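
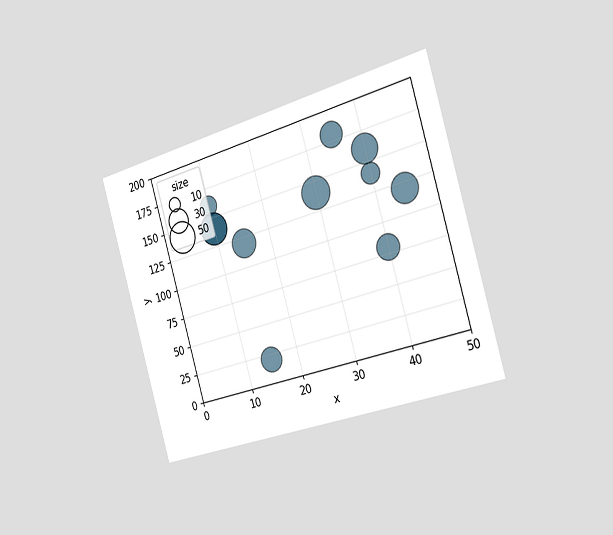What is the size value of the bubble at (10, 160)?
20

The chart is tilted about 16° counter-clockwise and viewed slightly from the right. Matching the bubble at (10, 160) against the size legend gives 20.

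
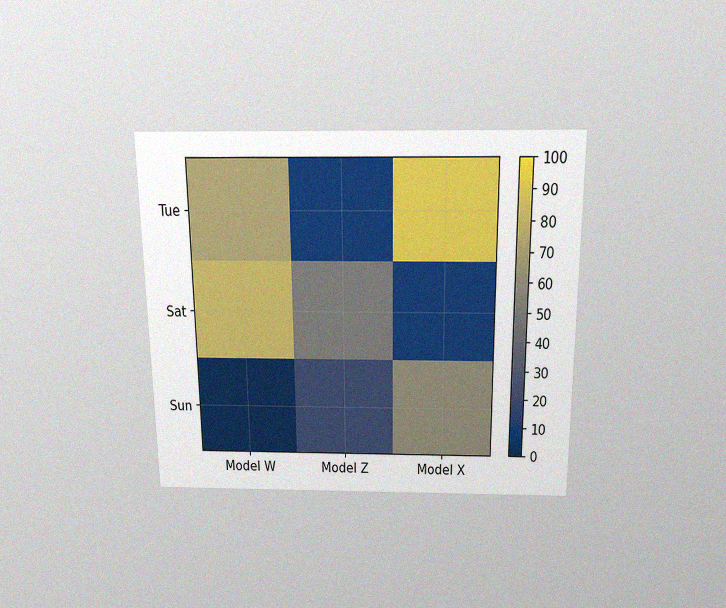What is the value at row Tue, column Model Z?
The chart is viewed slightly from above, with some photo noise. Matching cell (Tue, Model Z) against the colorbar gives 10.

10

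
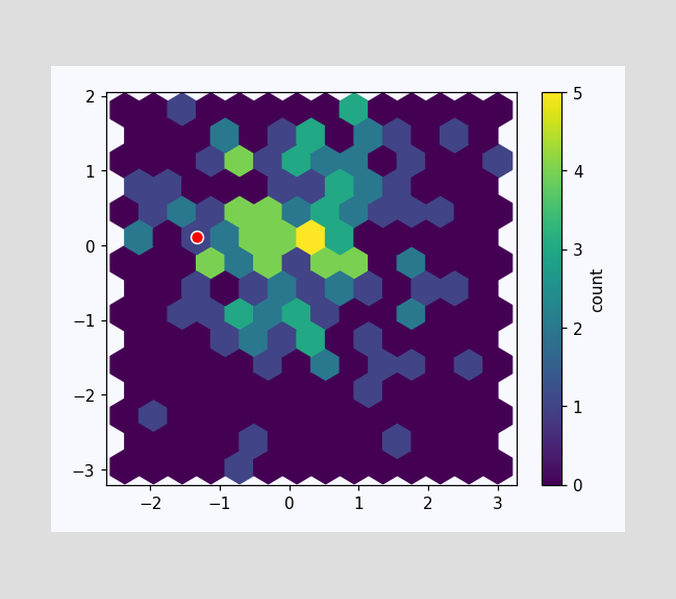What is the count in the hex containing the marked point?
1

The marked hex reads 1 on the colorbar.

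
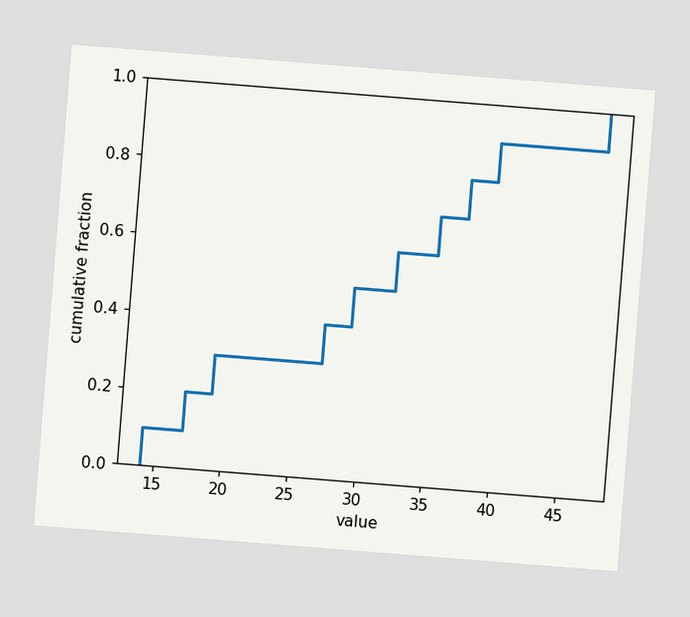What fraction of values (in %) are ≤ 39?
The chart is tilted about 5° clockwise. At x=39 the ECDF step is at 90%.

90%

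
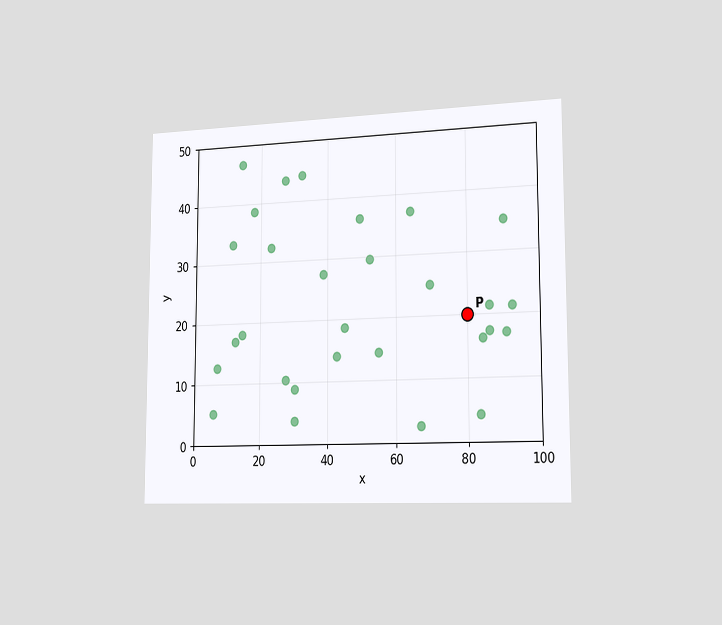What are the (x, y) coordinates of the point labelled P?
The chart is viewed slightly from the right. Following the gridlines from P to each axis, P sits at (80, 20).

(80, 20)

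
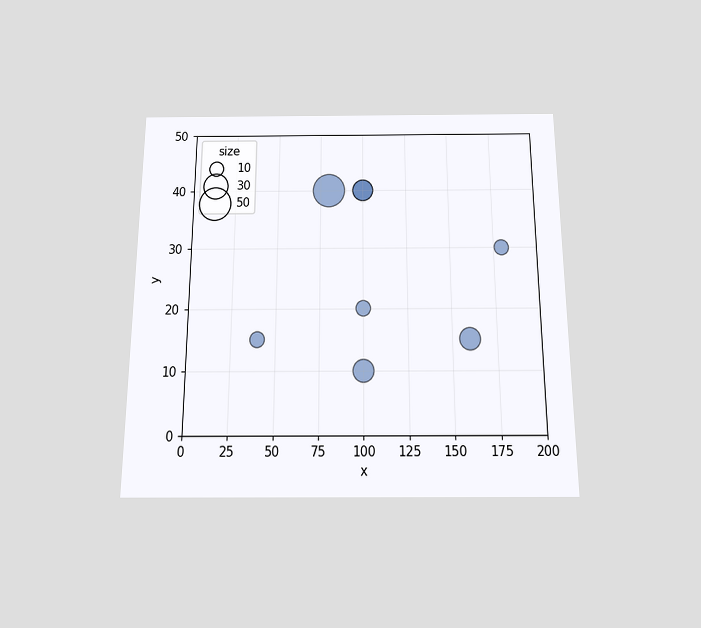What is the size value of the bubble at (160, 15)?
The chart is viewed slightly from below. Matching the bubble at (160, 15) against the size legend gives 20.

20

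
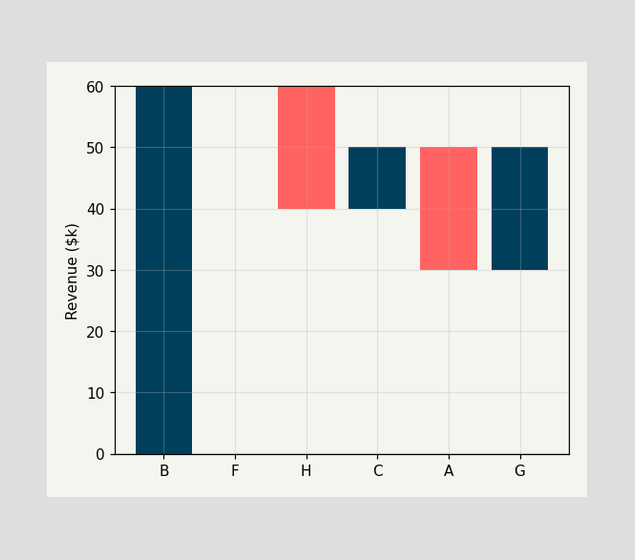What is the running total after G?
$50k

After G the running total reaches $50k.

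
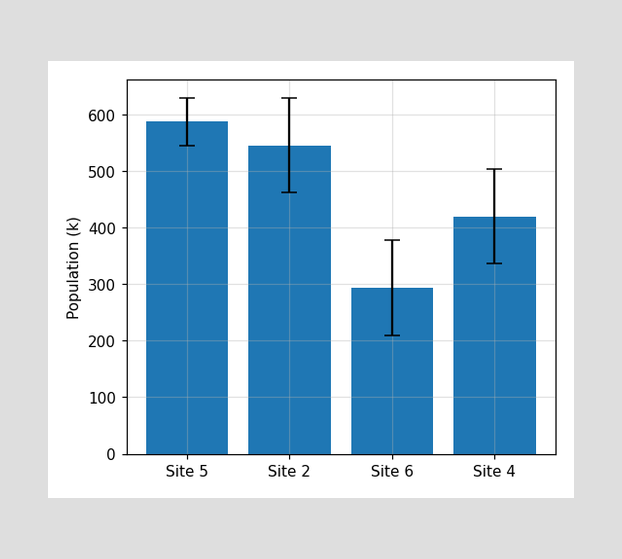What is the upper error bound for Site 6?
378k

The Site 6 bar's upper whisker reaches 378k.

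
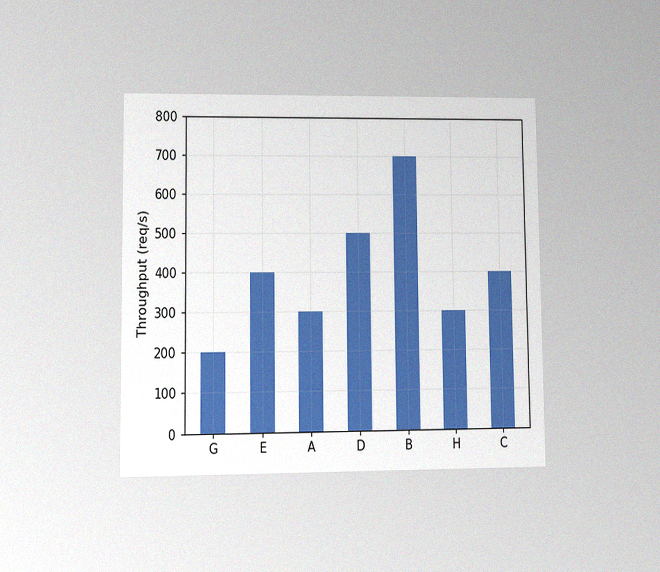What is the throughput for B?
700req/s

The chart is viewed at a slight angle, with some photo noise. Reading along the chart's y-axis, the B bar reaches 700req/s.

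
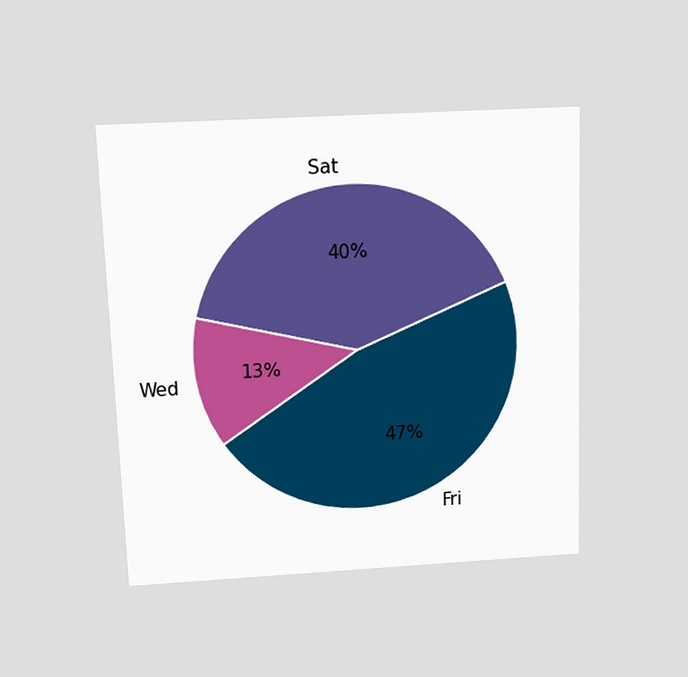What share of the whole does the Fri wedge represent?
47%

The chart is tilted about 2° counter-clockwise and viewed slightly from above. The Fri slice takes up 47% of the pie.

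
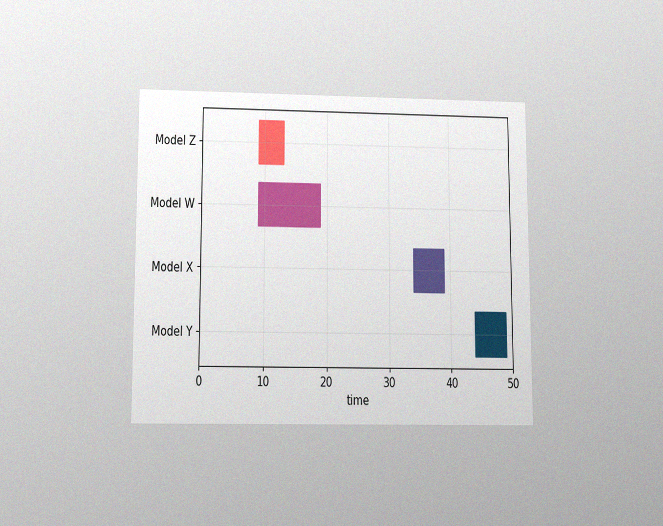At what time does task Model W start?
The chart is viewed slightly from below, with some photo noise. The Model W bar begins at t=9.

9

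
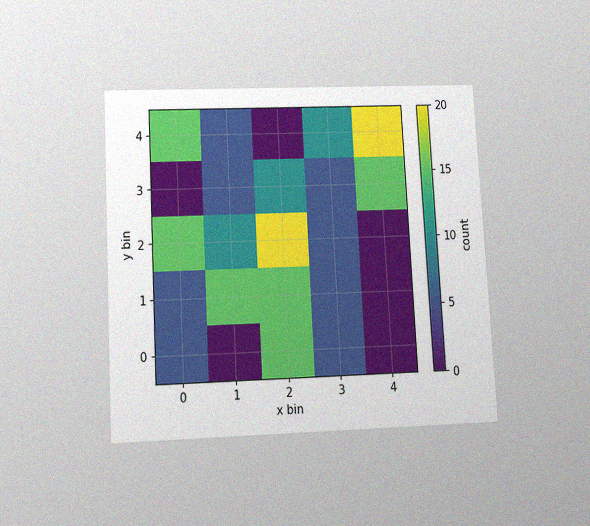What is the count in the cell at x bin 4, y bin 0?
The chart is tilted about 3° counter-clockwise and viewed slightly from below, with some photo noise. Matching the cell (4, 0) against the colorbar gives 0.

0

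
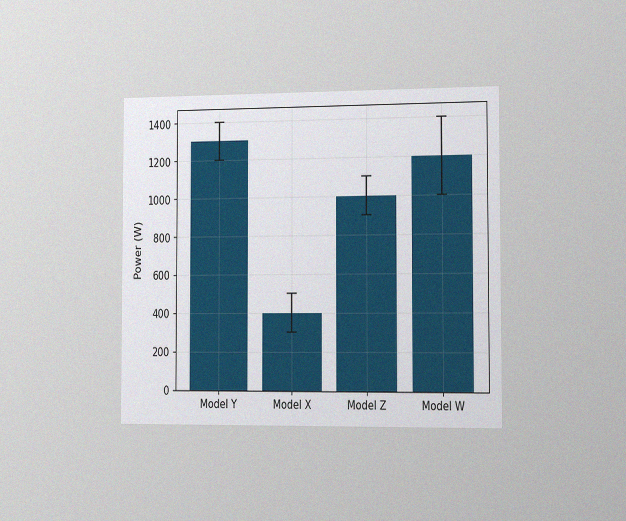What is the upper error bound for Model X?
500W

The chart is viewed slightly from the right, with some photo noise. The Model X bar's upper whisker reaches 500W.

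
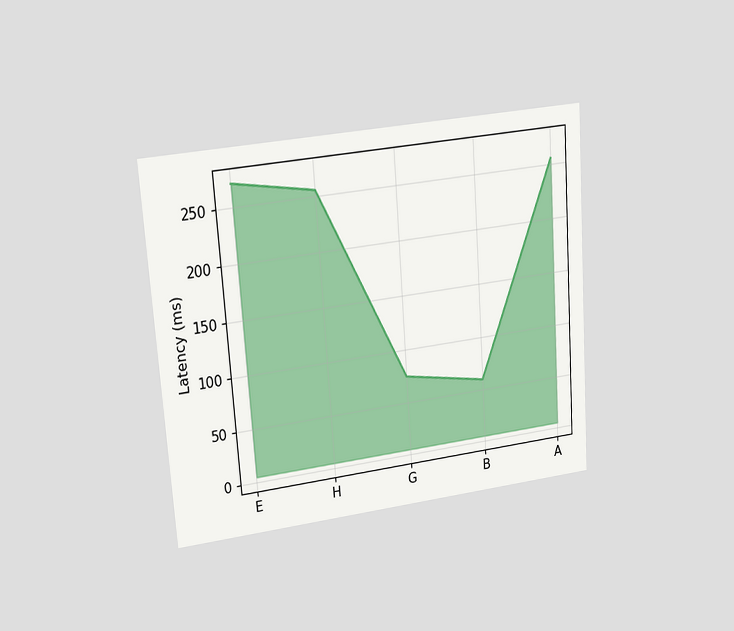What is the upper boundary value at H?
The chart is tilted about 4° counter-clockwise and viewed at a slight angle. At H the upper boundary is at 255ms.

255ms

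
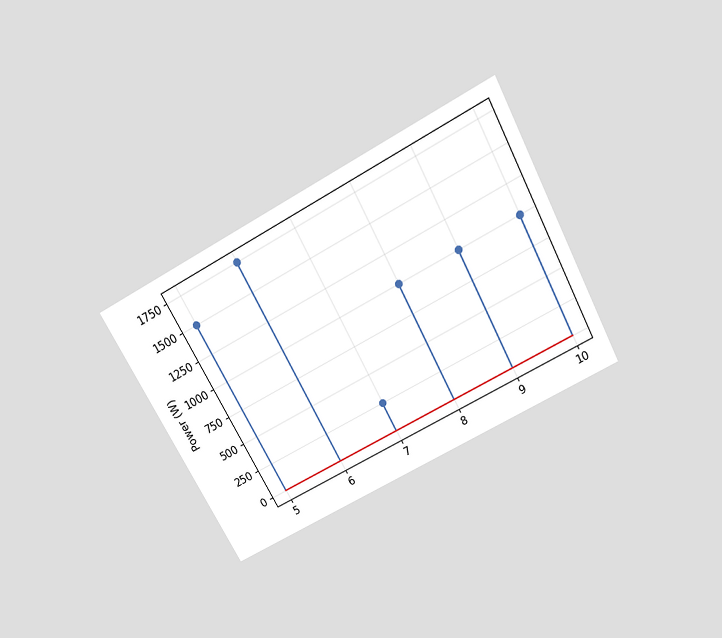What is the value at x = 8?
The chart is tilted about 28° counter-clockwise and viewed slightly from above. The stem at x=8 reaches 1000W.

1000W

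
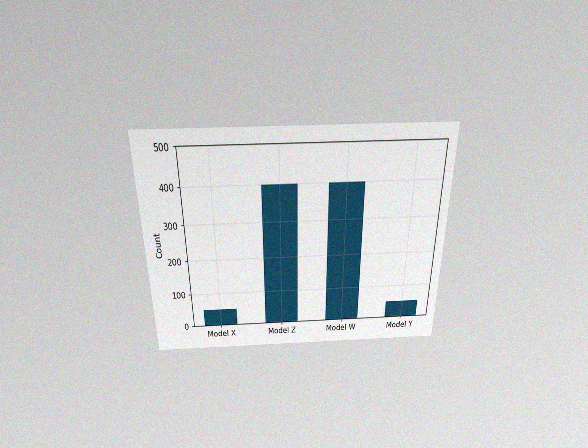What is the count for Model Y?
50

The chart is viewed slightly from above, with some photo noise. Reading along the chart's y-axis, the Model Y bar reaches 50.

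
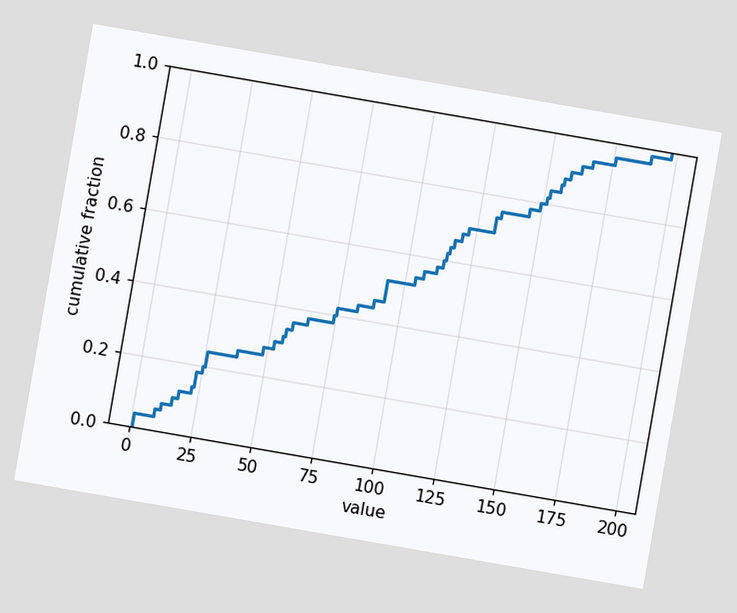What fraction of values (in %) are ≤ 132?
The chart is tilted about 10° clockwise. At x=132 the ECDF step is at 74%.

74%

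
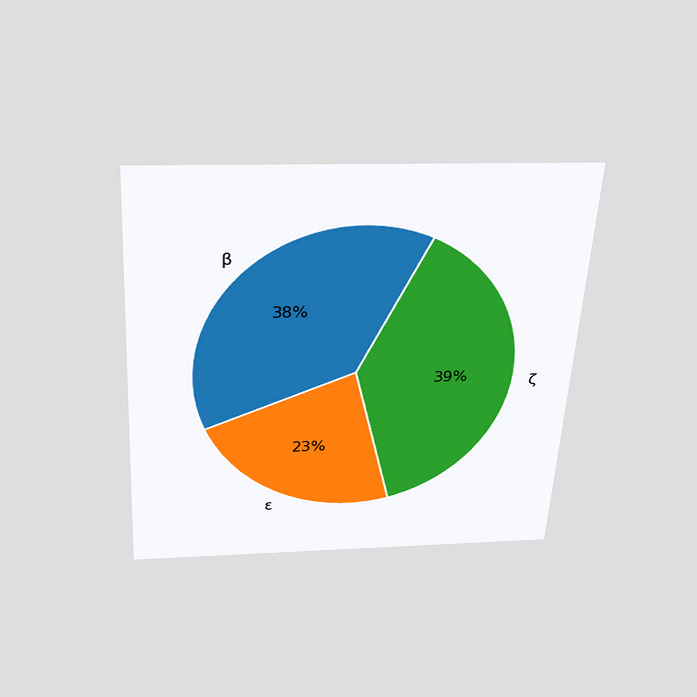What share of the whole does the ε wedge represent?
23%

The chart is tilted about 3° clockwise and viewed slightly from above. The ε slice takes up 23% of the pie.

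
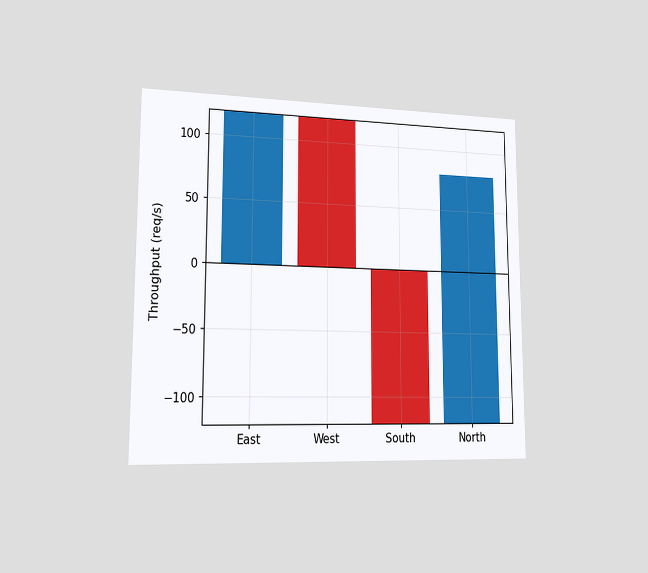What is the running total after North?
80req/s

The chart is viewed slightly from the left. After North the running total reaches 80req/s.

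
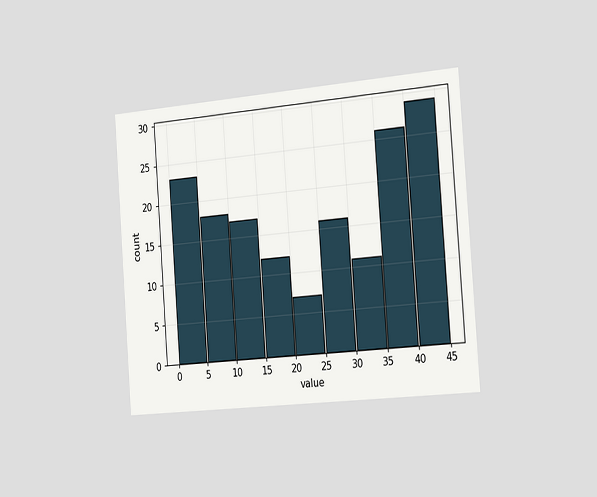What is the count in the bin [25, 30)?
The chart is tilted about 4° counter-clockwise and viewed slightly from the right. The [25, 30) bin has height 16.

16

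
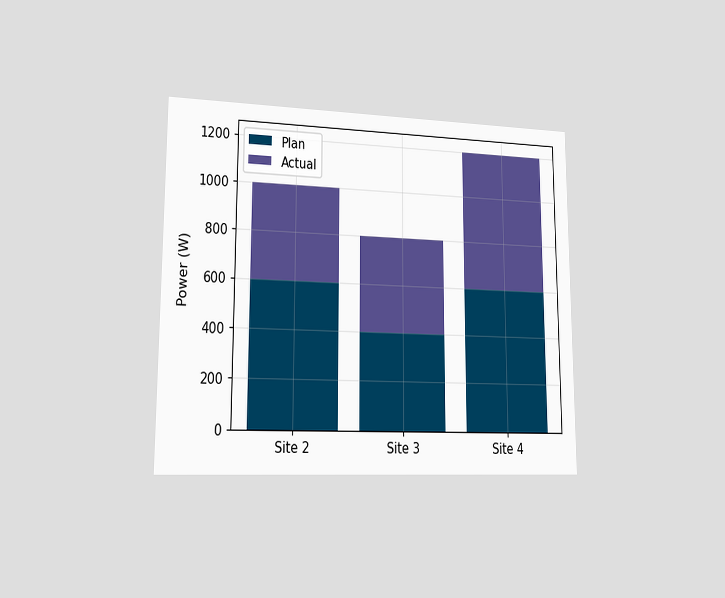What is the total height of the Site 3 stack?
The chart is viewed slightly from the left. The Site 3 stack's top reaches 800W on the y-axis.

800W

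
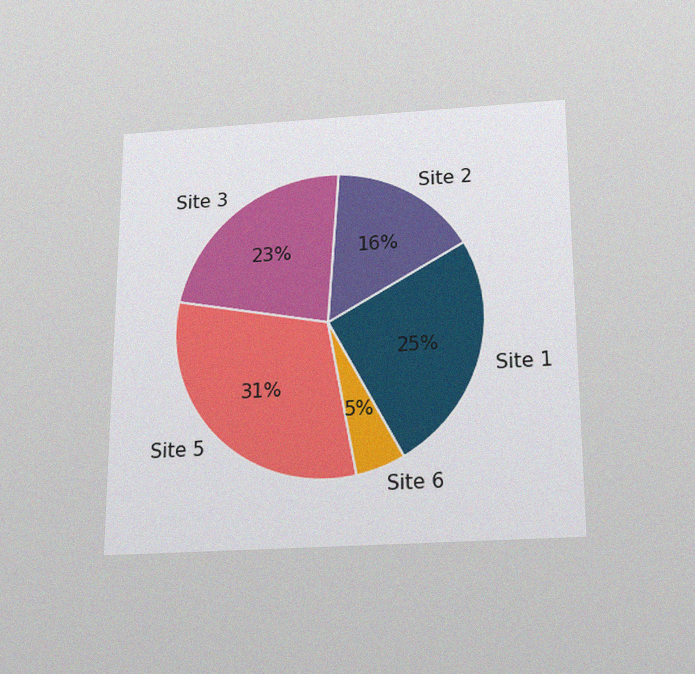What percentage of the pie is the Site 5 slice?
The chart is viewed slightly from below, with some photo noise. The Site 5 slice takes up 31% of the pie.

31%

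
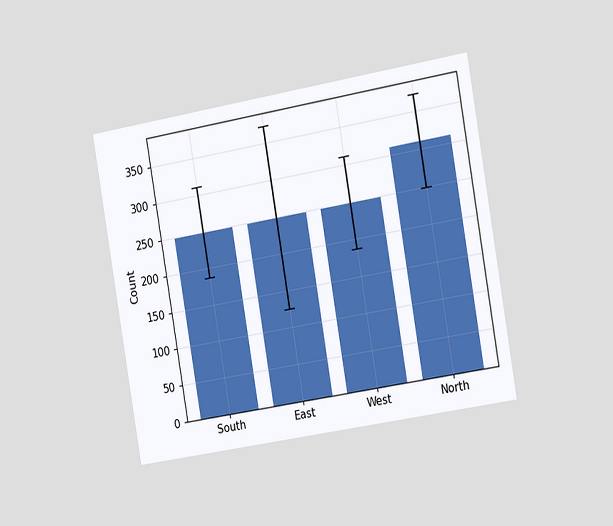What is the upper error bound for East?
The chart is tilted about 10° counter-clockwise and viewed slightly from the right. The East bar's upper whisker reaches 372.

372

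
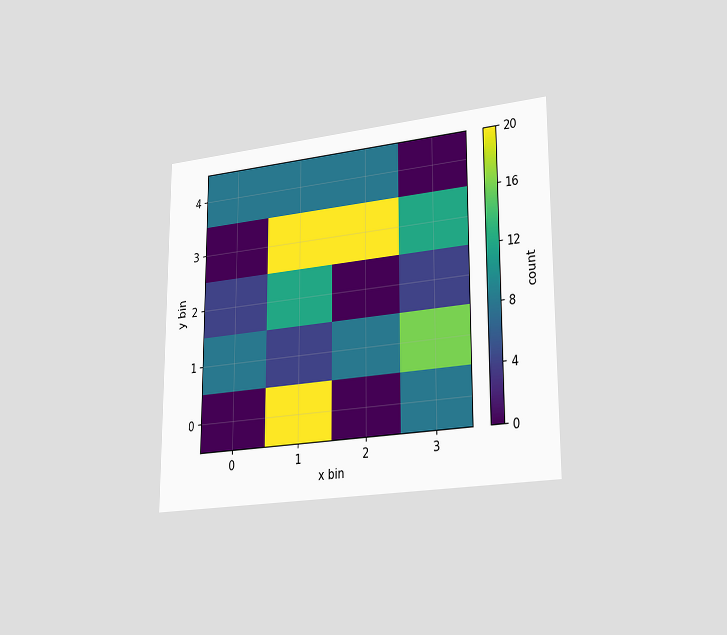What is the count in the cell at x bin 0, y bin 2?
The chart is viewed slightly from the right. Matching the cell (0, 2) against the colorbar gives 4.

4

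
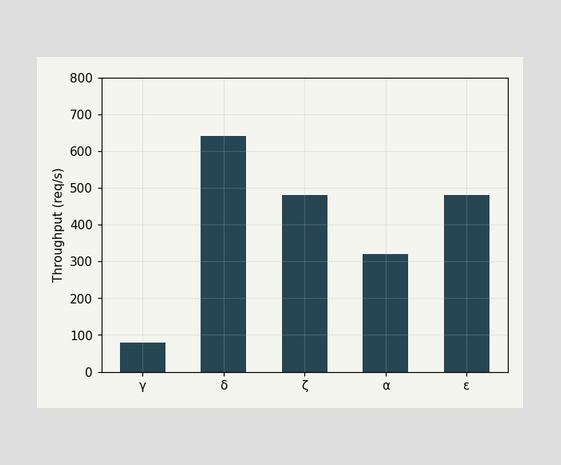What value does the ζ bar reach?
480req/s

Reading along the chart's y-axis, the ζ bar reaches 480req/s.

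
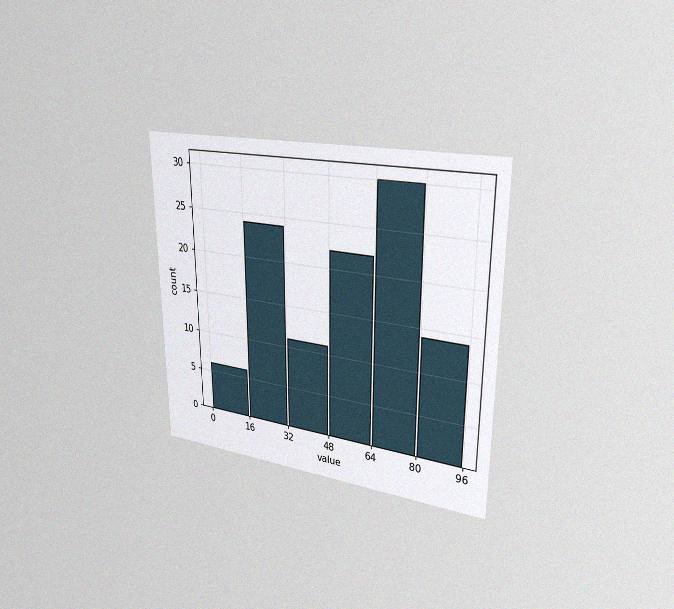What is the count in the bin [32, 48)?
11

The chart is viewed slightly from the right, with some photo noise. The [32, 48) bin has height 11.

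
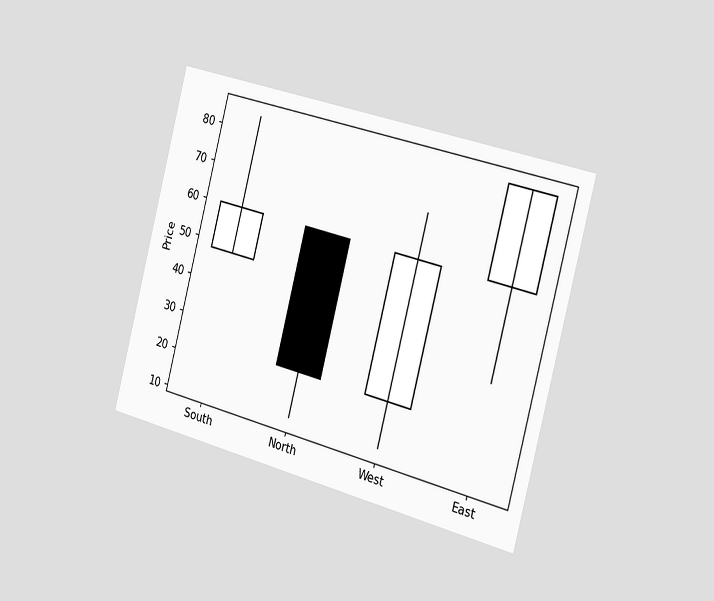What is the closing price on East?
84

The chart is tilted about 15° clockwise and viewed slightly from the right. The East candle closes at 84.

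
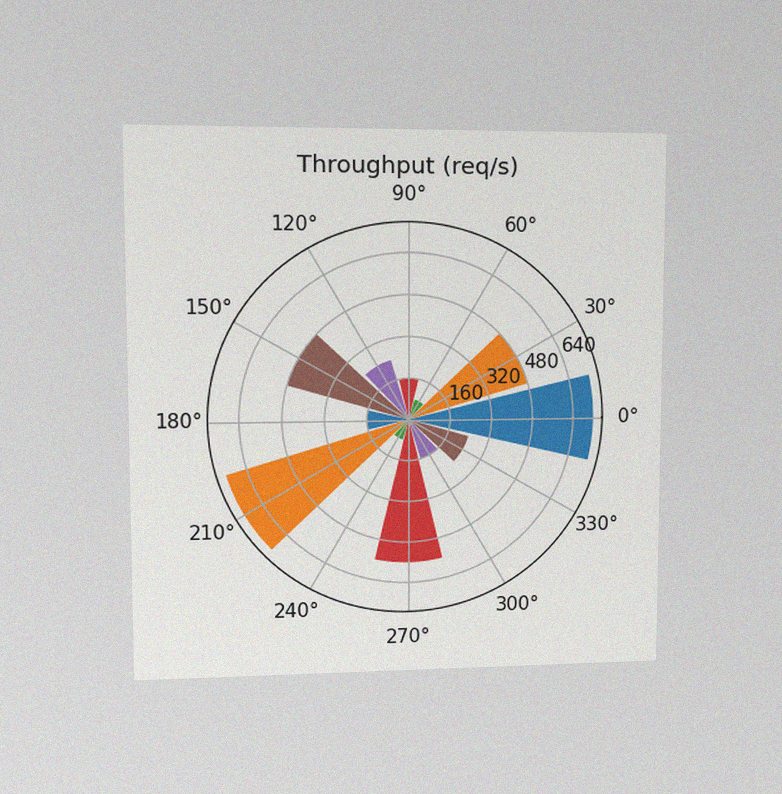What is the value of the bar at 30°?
The chart is viewed at a slight angle, with some photo noise. The bar at 30° reaches 480req/s on the radial axis.

480req/s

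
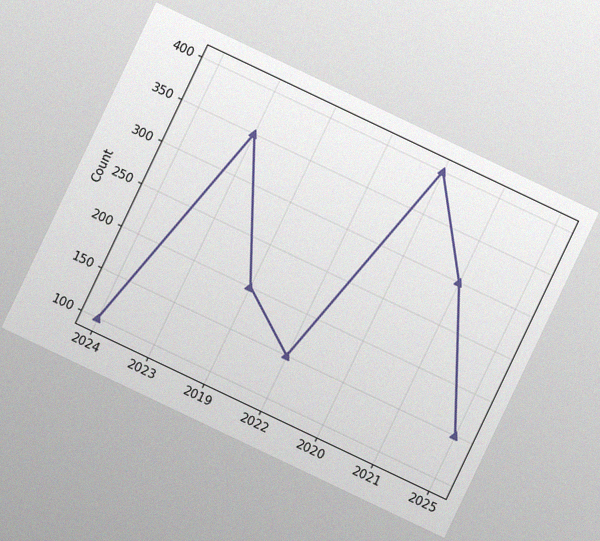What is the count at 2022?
150

The chart is tilted about 25° clockwise, with some photo noise. At 2022, the line is at 150.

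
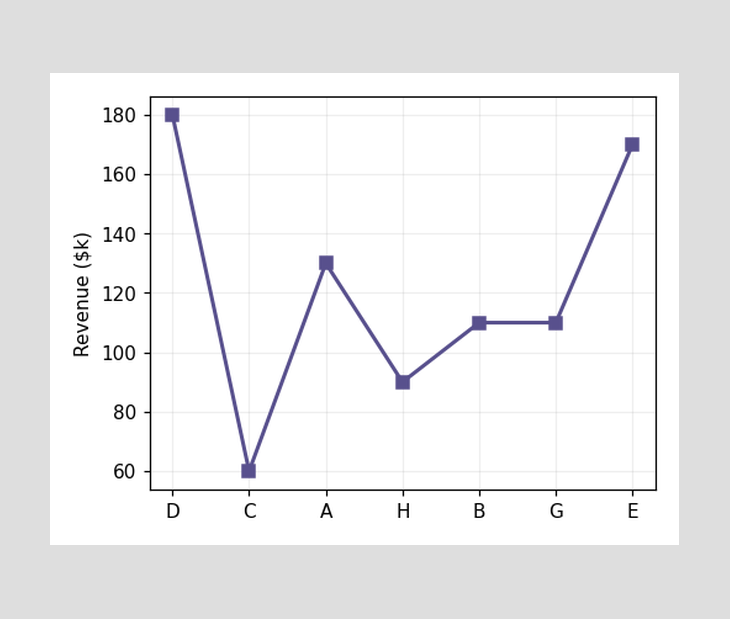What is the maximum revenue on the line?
$180k

The highest point is at D, and reading across to the y-axis gives $180k.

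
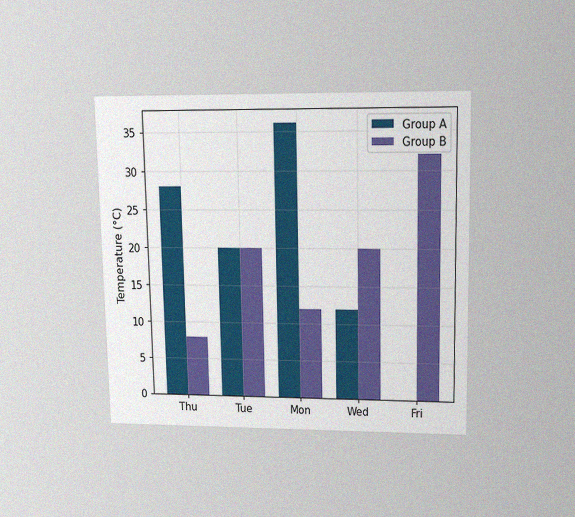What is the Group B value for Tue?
The chart is viewed slightly from above, with some photo noise. The Group B bar at Tue reaches 20°C on the y-axis.

20°C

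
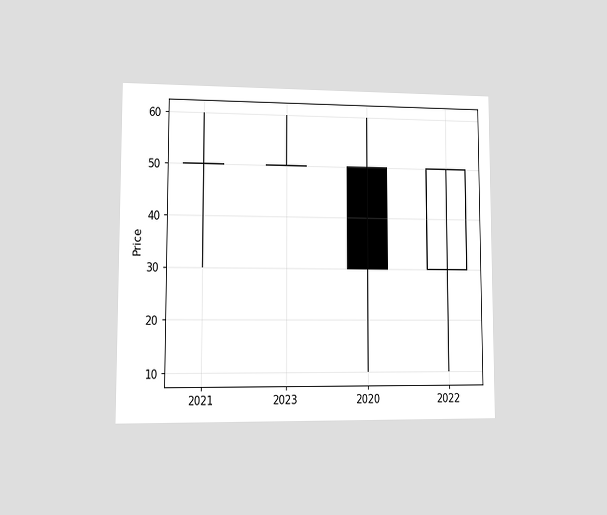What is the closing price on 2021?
50

The chart is viewed at a slight angle. The 2021 candle closes at 50.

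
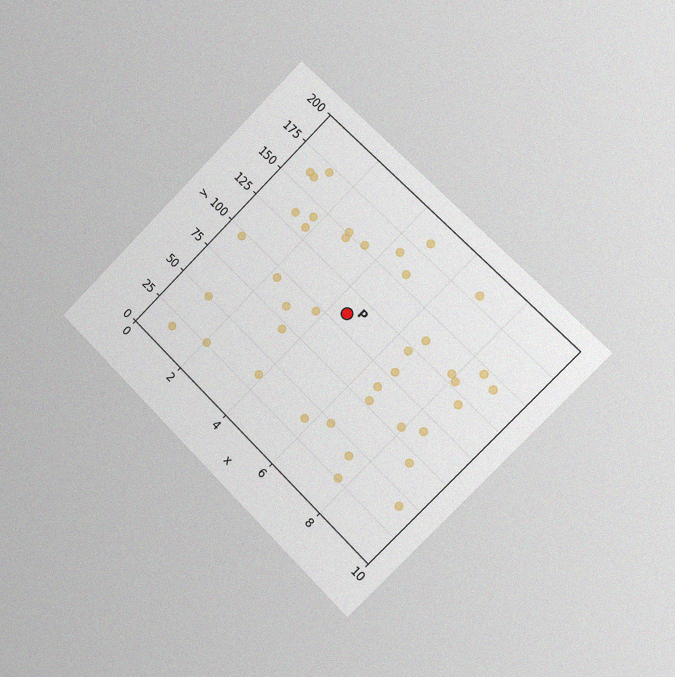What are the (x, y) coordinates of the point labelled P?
The chart is tilted about 45° clockwise and viewed slightly from the right, with some photo noise. Following the gridlines from P to each axis, P sits at (4.5, 110).

(4.5, 110)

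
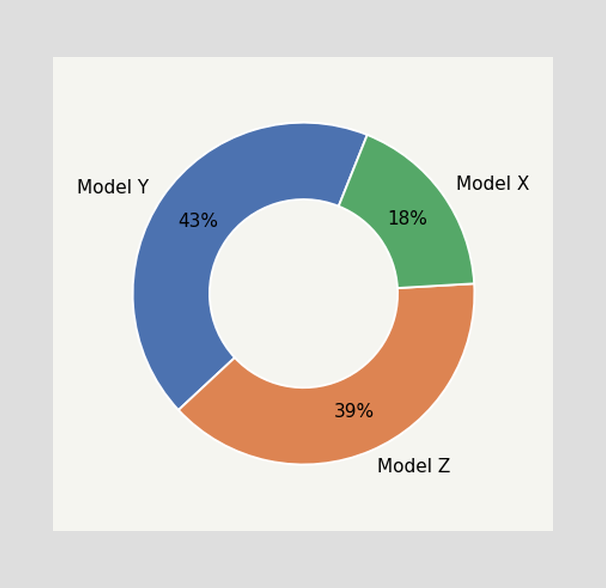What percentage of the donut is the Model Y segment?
The Model Y segment takes up 43% of the ring.

43%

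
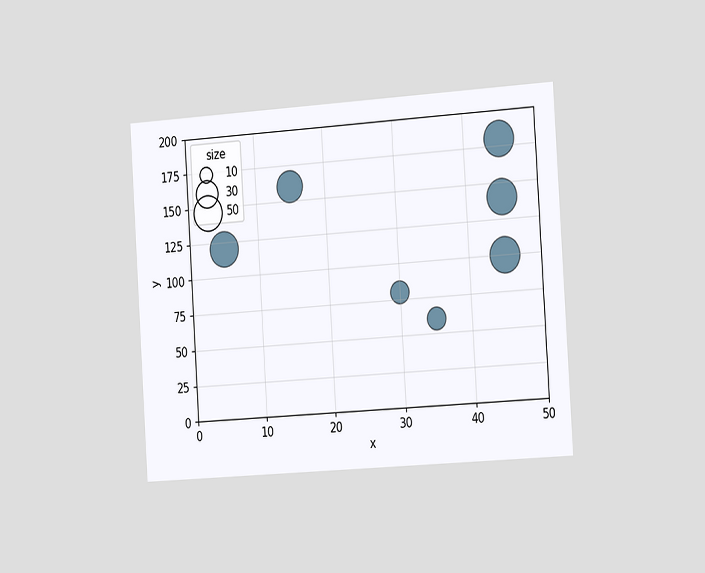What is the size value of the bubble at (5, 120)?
The chart is tilted about 4° counter-clockwise and viewed slightly from the right. Matching the bubble at (5, 120) against the size legend gives 50.

50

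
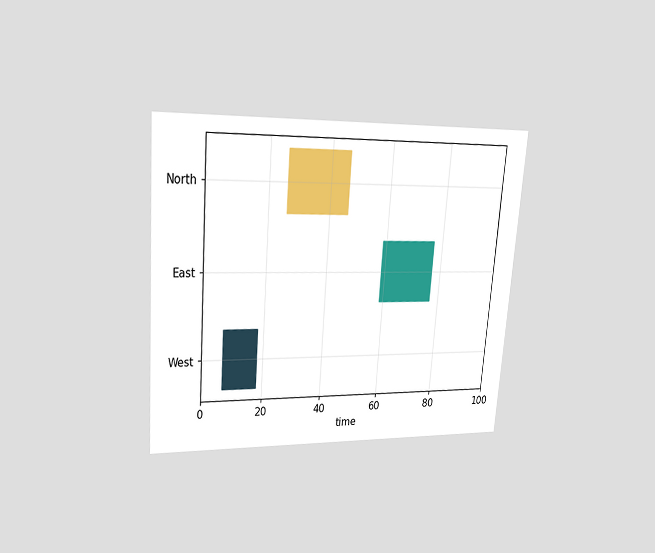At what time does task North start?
26

The chart is tilted about 4° clockwise and viewed at a slight angle. The North bar begins at t=26.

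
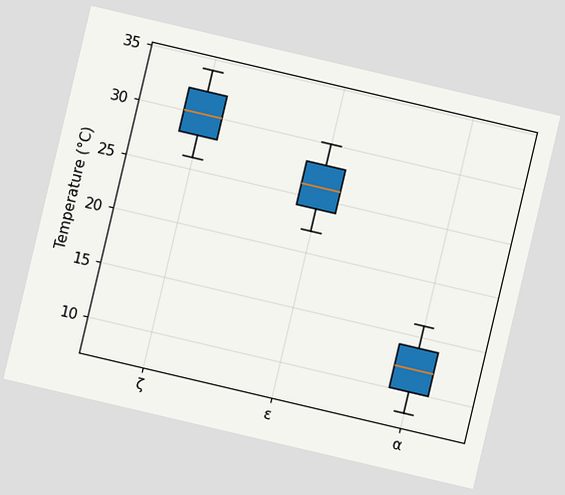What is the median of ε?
The chart is tilted about 13° clockwise. The median line in the ε box sits at 26°C.

26°C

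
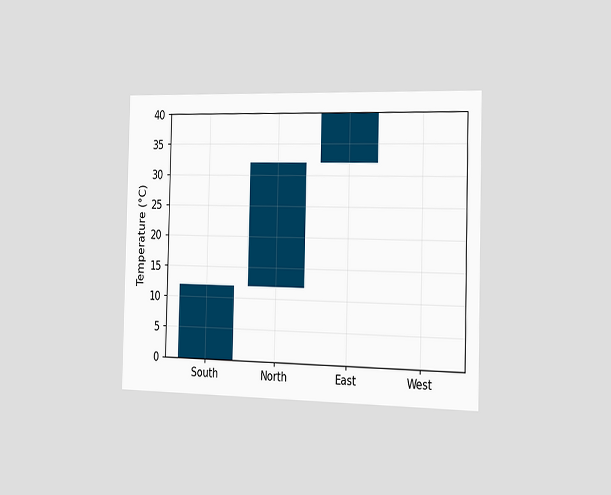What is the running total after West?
40°C

The chart is viewed slightly from the right. After West the running total reaches 40°C.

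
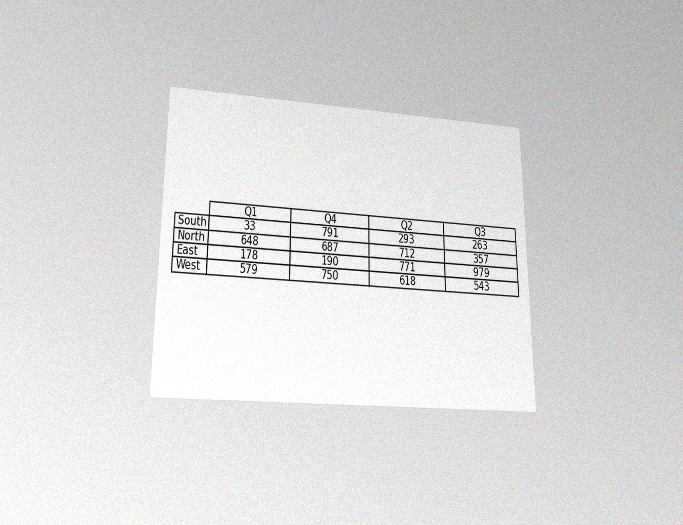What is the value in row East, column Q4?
190

The chart is viewed slightly from below, with some photo noise. The (East, Q4) cell reads 190.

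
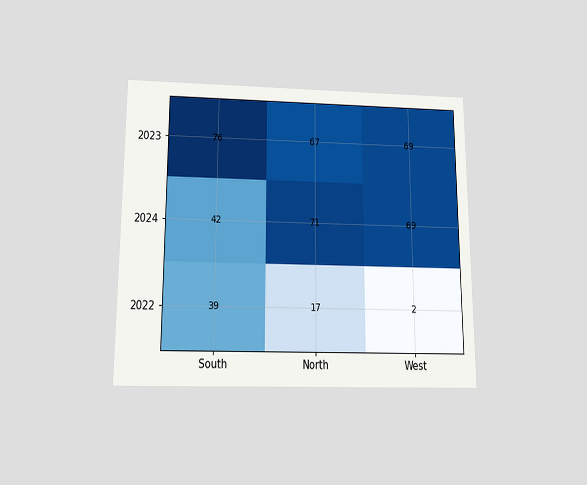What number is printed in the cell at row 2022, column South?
39

The chart is viewed slightly from below. The (2022, South) cell reads 39.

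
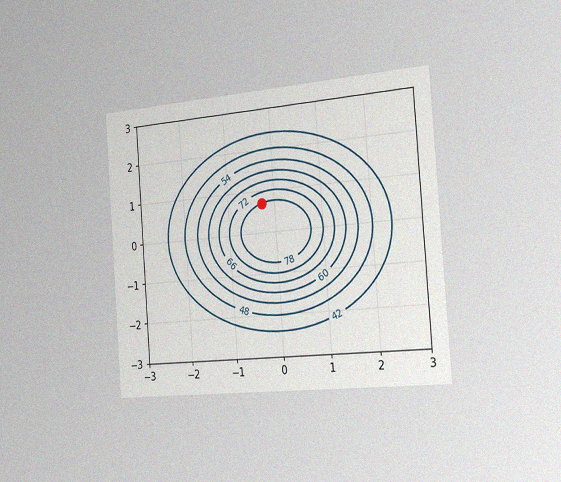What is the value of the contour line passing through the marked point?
78

The chart is tilted about 4° counter-clockwise and viewed slightly from the right, with some photo noise. The marked point sits on the contour labelled 78.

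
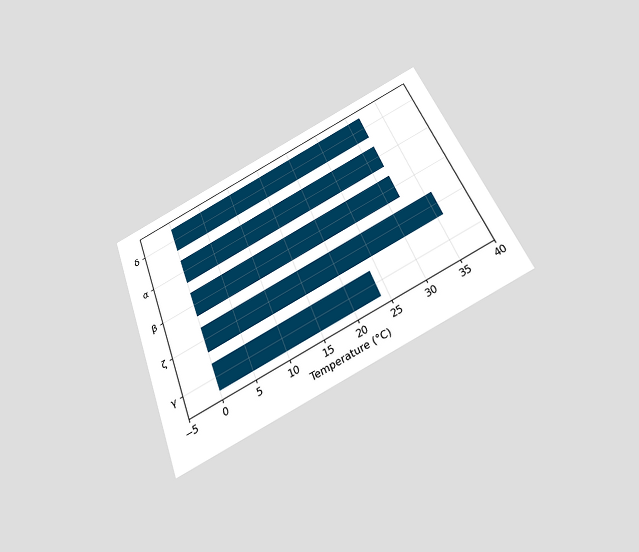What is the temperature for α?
32°C

The chart is tilted about 21° counter-clockwise and viewed slightly from below. Reading along the chart's x-axis, the α bar reaches 32°C.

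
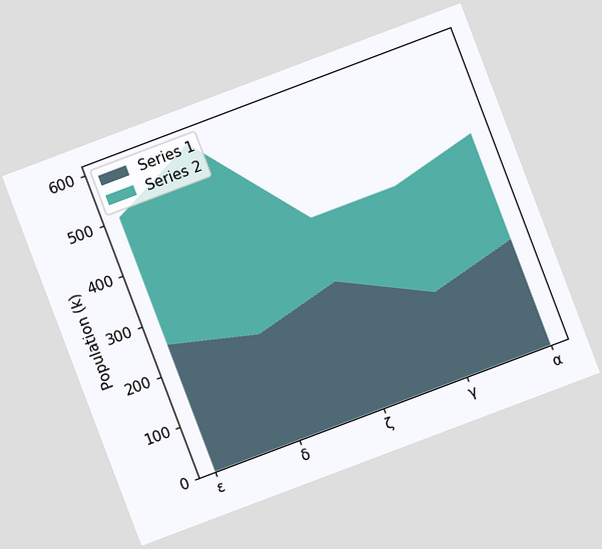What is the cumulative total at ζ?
378k

The chart is tilted about 21° counter-clockwise. The stacked total at ζ reaches 378k.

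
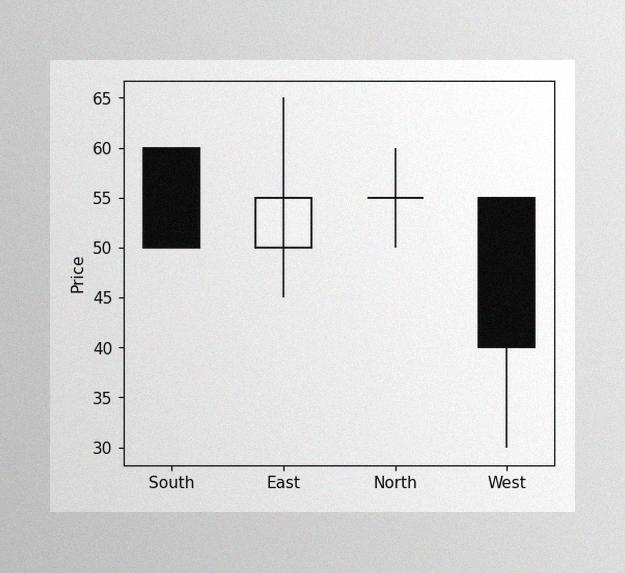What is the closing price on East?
The image has some photo noise and uneven lighting. The East candle closes at 55.

55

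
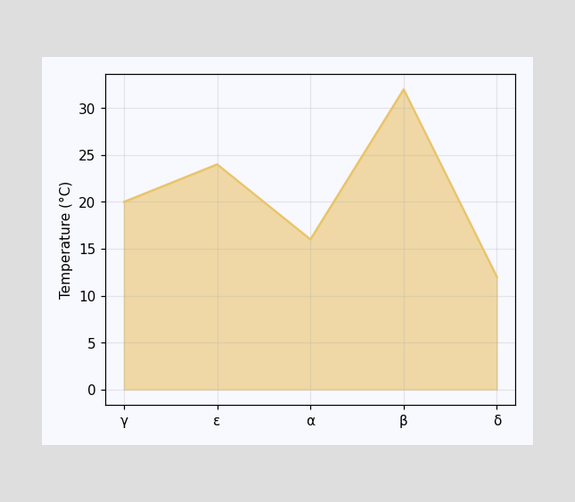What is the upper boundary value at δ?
12°C

At δ the upper boundary is at 12°C.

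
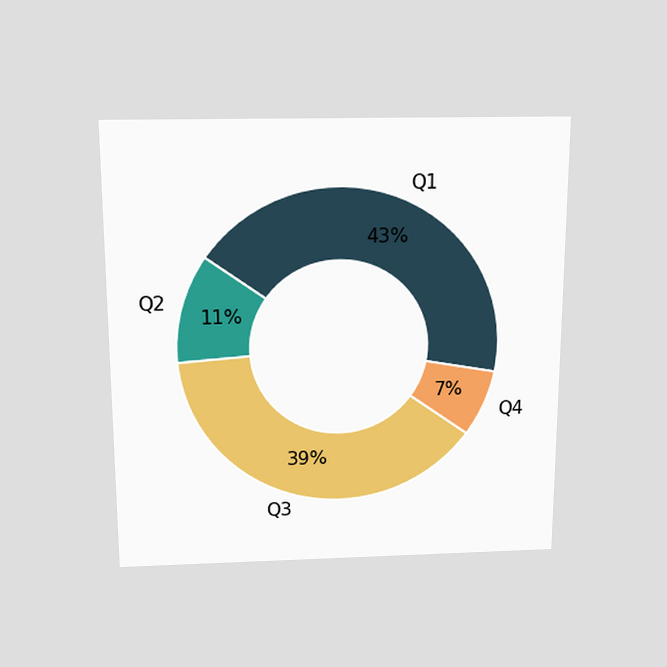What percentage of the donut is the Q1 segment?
43%

The chart is viewed slightly from above. The Q1 segment takes up 43% of the ring.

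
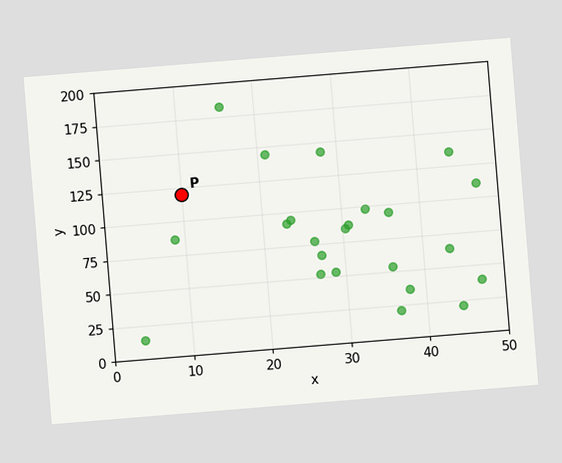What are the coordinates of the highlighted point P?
The chart is tilted about 5° counter-clockwise. Following the gridlines from P to each axis, P sits at (10, 120).

(10, 120)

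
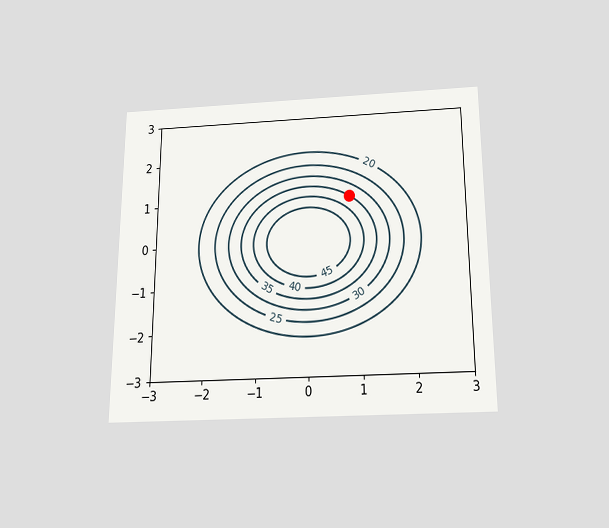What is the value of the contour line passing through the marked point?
35

The chart is viewed slightly from below. The marked point sits on the contour labelled 35.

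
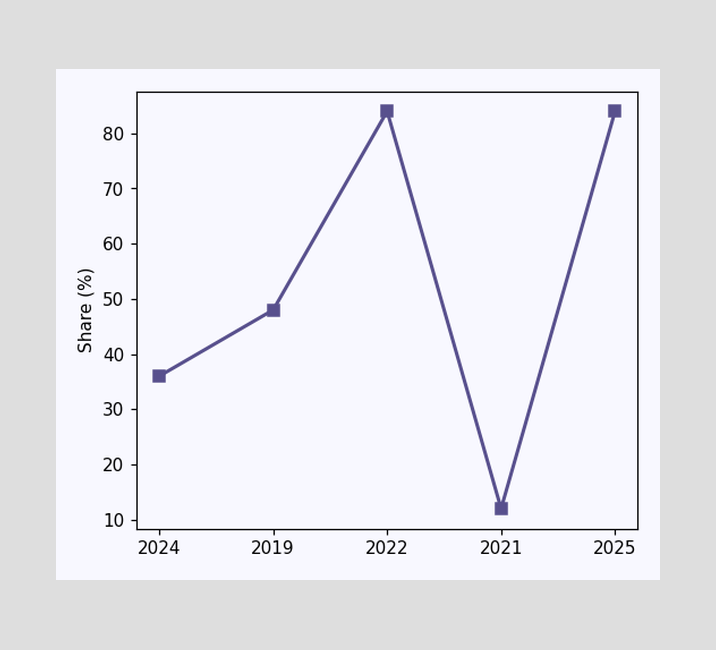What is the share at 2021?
At 2021, the line is at 12%.

12%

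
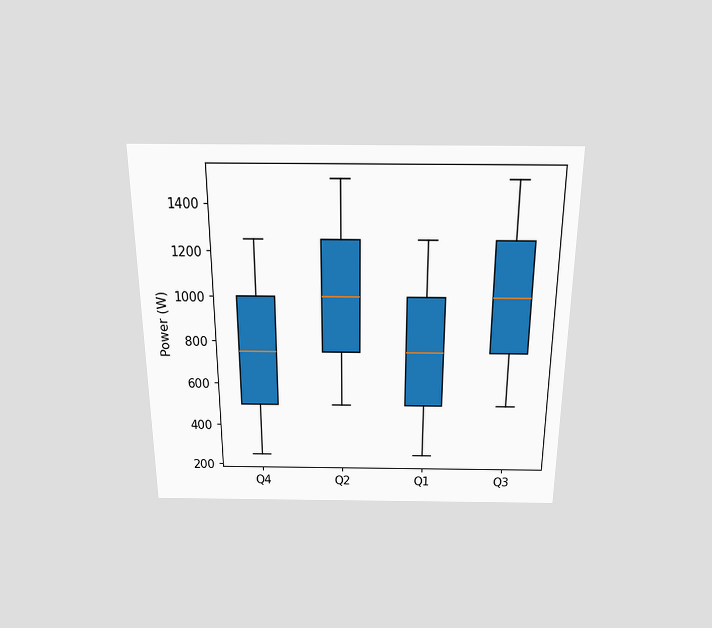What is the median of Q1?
750W

The chart is viewed slightly from above. The median line in the Q1 box sits at 750W.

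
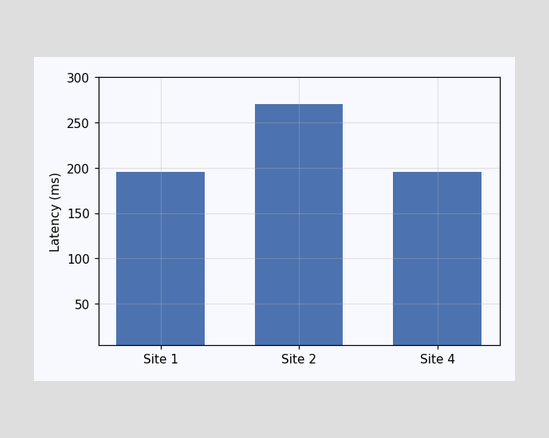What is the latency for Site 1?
Reading along the chart's y-axis, the Site 1 bar reaches 195ms.

195ms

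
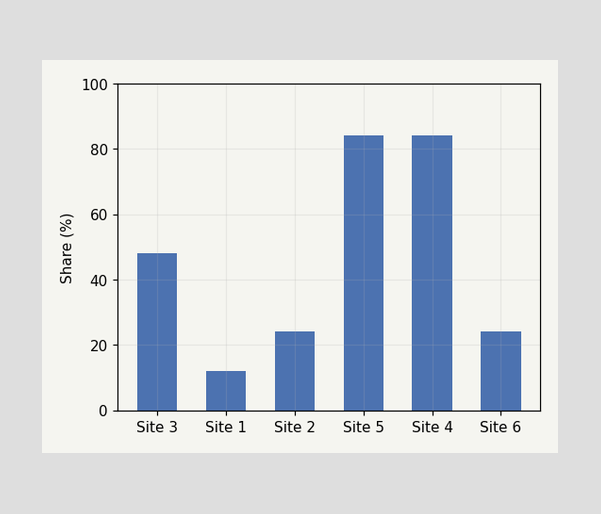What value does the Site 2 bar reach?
Reading along the chart's y-axis, the Site 2 bar reaches 24%.

24%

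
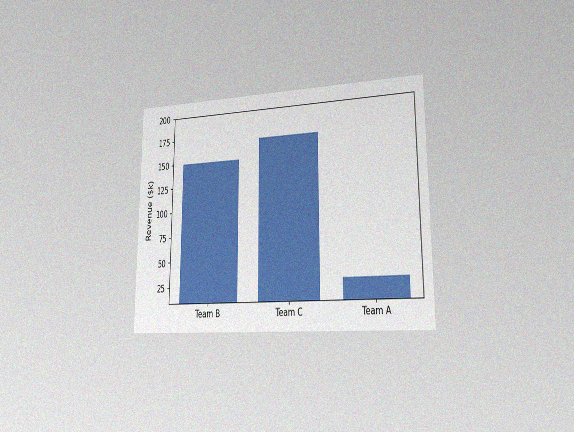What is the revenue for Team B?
$150k

The chart is viewed slightly from the right, with some photo noise. Reading along the chart's y-axis, the Team B bar reaches $150k.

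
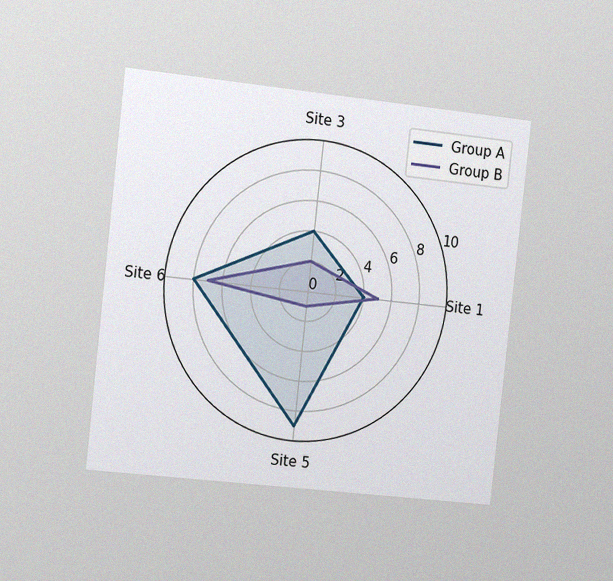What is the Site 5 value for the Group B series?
1

The chart is tilted about 6° clockwise and viewed slightly from the left, with some photo noise. On the Site 5 axis, Group B reaches 1.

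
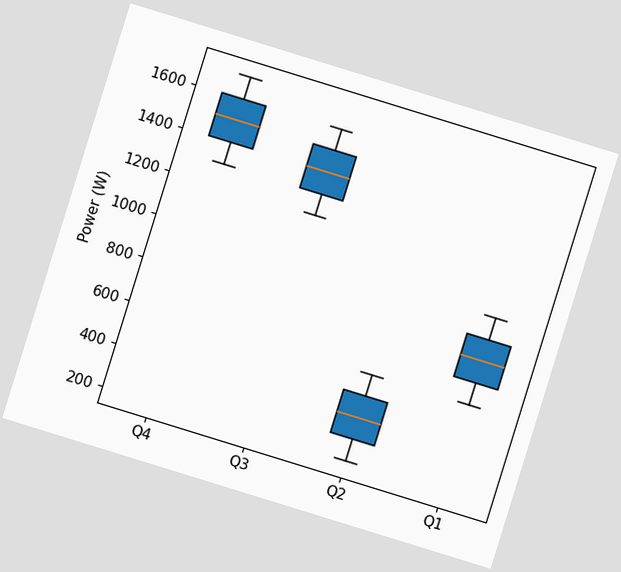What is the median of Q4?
The chart is tilted about 17° clockwise. The median line in the Q4 box sits at 1500W.

1500W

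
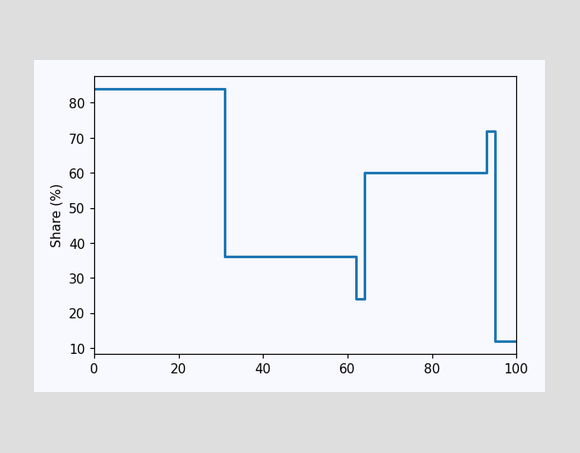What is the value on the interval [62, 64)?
24%

On [62, 64) the step sits at 24%.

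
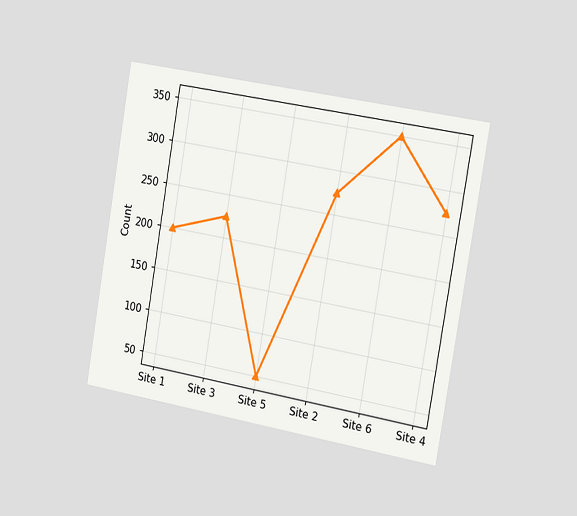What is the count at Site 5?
The chart is tilted about 10° clockwise and viewed slightly from the right. At Site 5, the line is at 50.

50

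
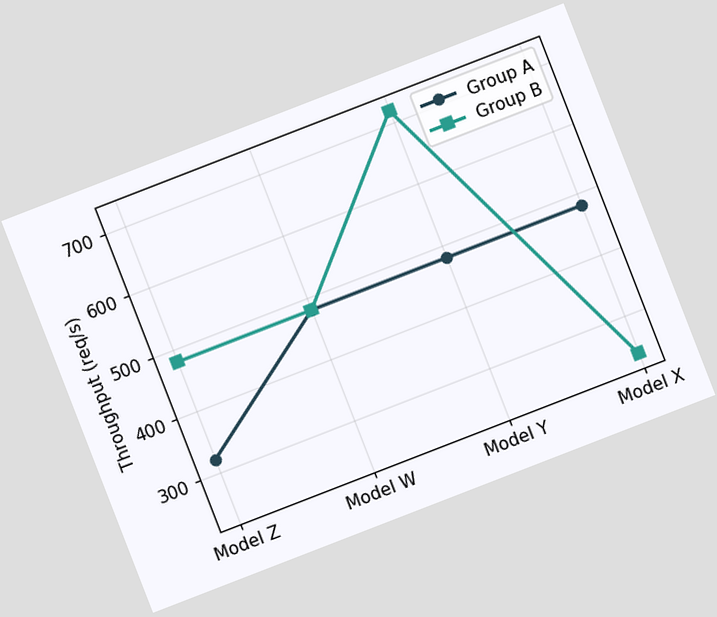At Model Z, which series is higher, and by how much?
The chart is tilted about 21° counter-clockwise. At Model Z, Group B sits above the other line by 160req/s.

Group B, by 160req/s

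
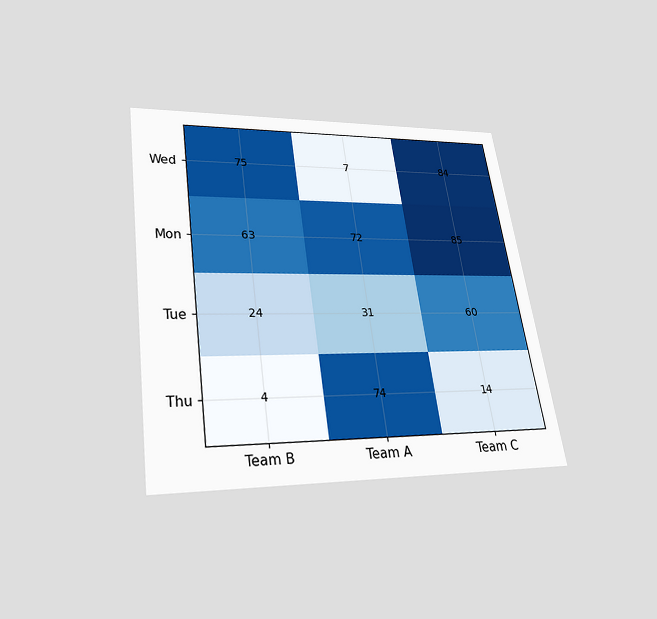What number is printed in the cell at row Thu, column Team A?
74

The chart is tilted about 8° counter-clockwise and viewed slightly from below. The (Thu, Team A) cell reads 74.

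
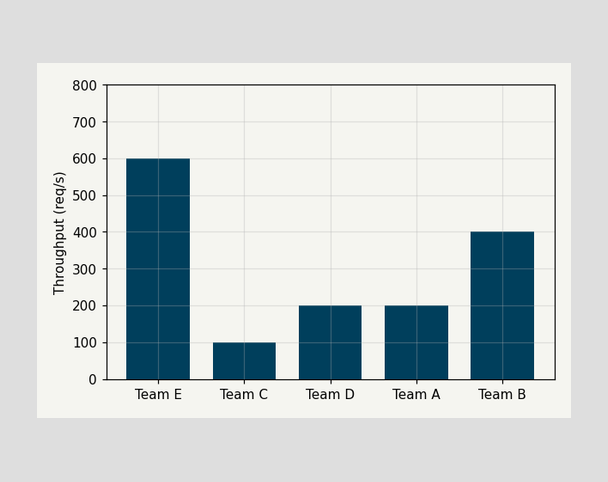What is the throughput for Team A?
Reading along the chart's y-axis, the Team A bar reaches 200req/s.

200req/s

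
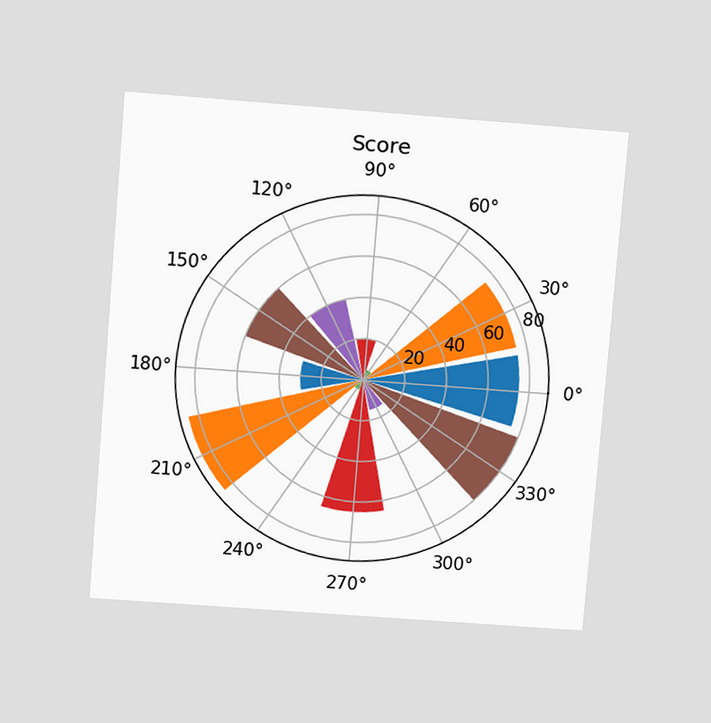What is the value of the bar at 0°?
The chart is tilted about 5° clockwise and viewed slightly from above. The bar at 0° reaches 75 on the radial axis.

75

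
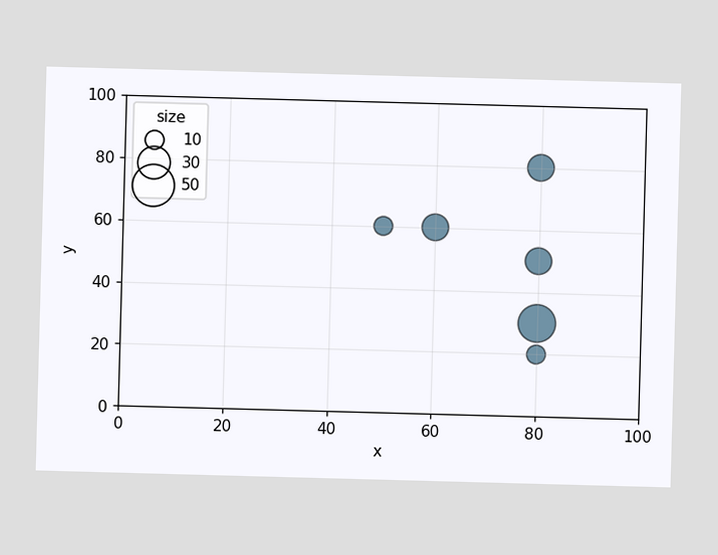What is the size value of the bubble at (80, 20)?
10

Matching the bubble at (80, 20) against the size legend gives 10.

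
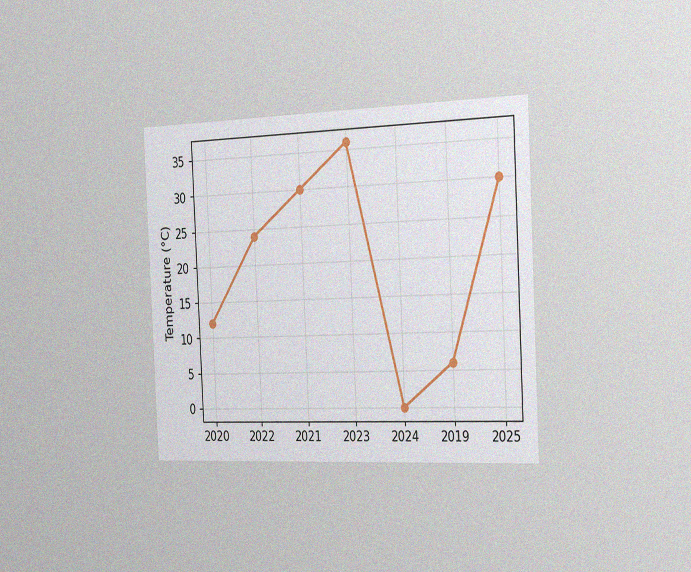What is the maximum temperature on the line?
The chart is tilted about 3° counter-clockwise and viewed slightly from the right, with some photo noise. The highest point is at 2023, and reading across to the y-axis gives 36°C.

36°C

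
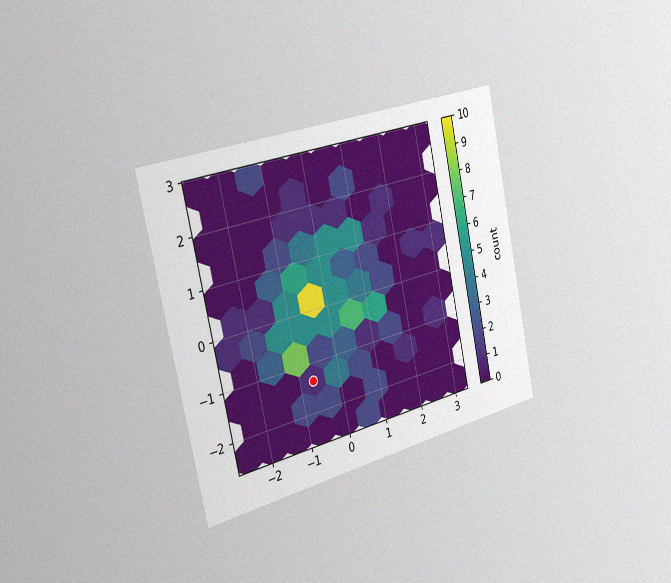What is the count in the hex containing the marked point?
The chart is tilted about 12° counter-clockwise and viewed slightly from the left, with some photo noise. The marked hex reads 1 on the colorbar.

1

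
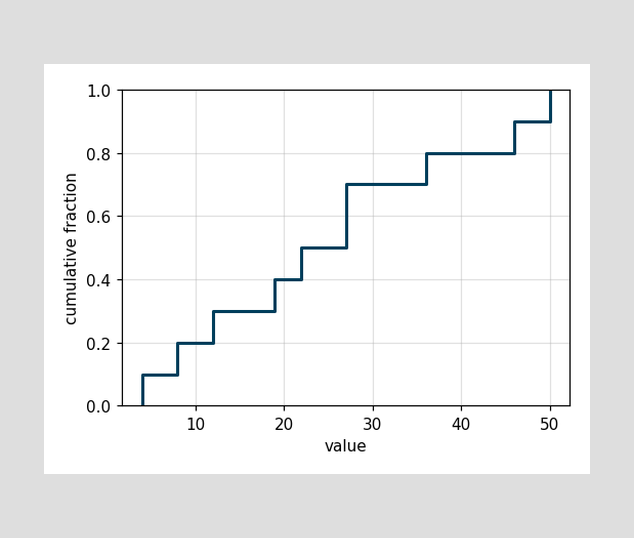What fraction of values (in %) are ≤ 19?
At x=19 the ECDF step is at 40%.

40%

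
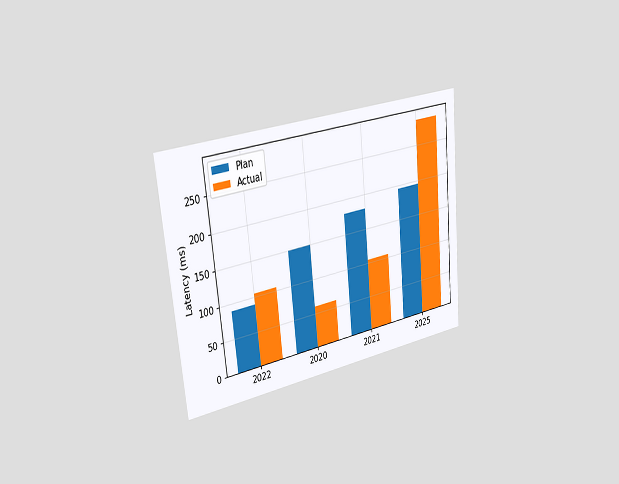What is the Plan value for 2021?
180ms

The chart is tilted about 6° counter-clockwise and viewed slightly from the left. The Plan bar at 2021 reaches 180ms on the y-axis.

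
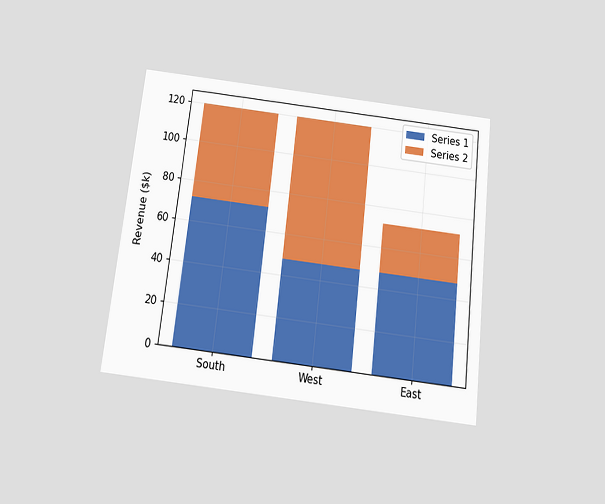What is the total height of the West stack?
$120k

The chart is tilted about 7° clockwise and viewed slightly from below. The West stack's top reaches $120k on the y-axis.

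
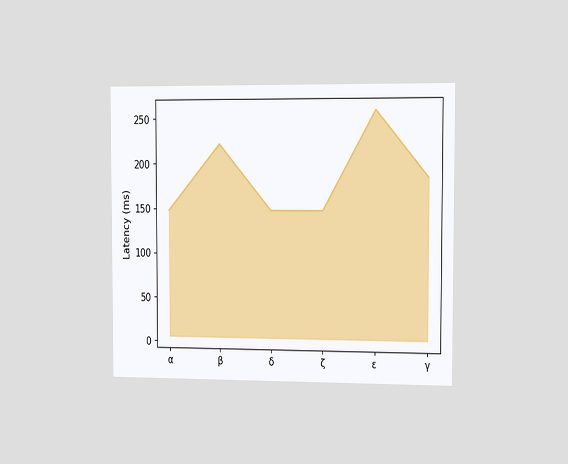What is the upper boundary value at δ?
The chart is viewed slightly from the right. At δ the upper boundary is at 148ms.

148ms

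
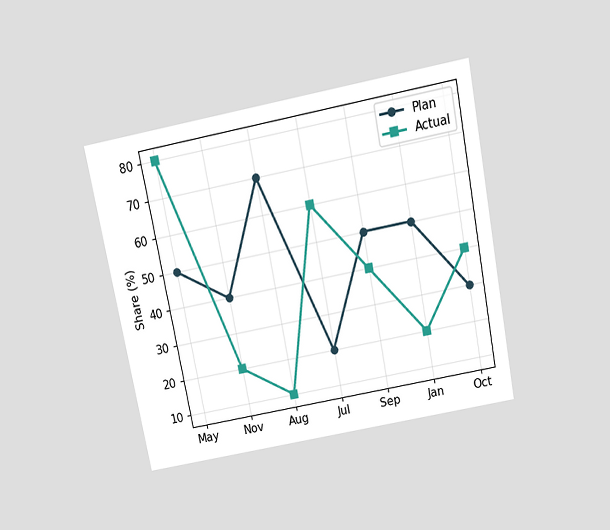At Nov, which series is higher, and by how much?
Plan, by 20%

The chart is tilted about 11° counter-clockwise and viewed slightly from above. At Nov, Plan sits above the other line by 20%.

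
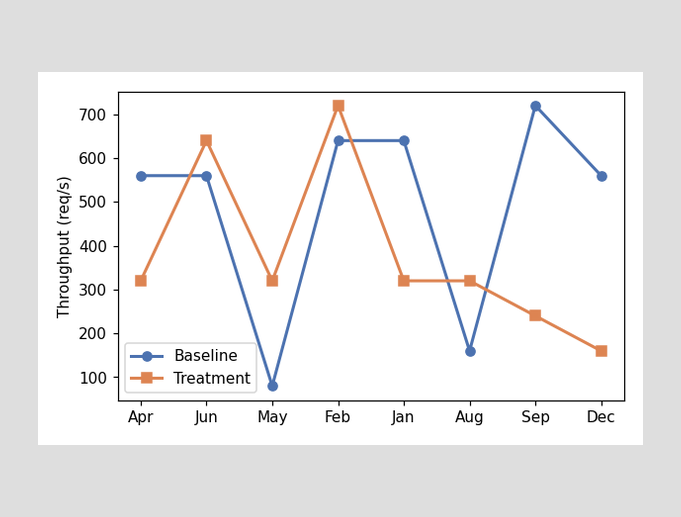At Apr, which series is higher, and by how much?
At Apr, Baseline sits above the other line by 240req/s.

Baseline, by 240req/s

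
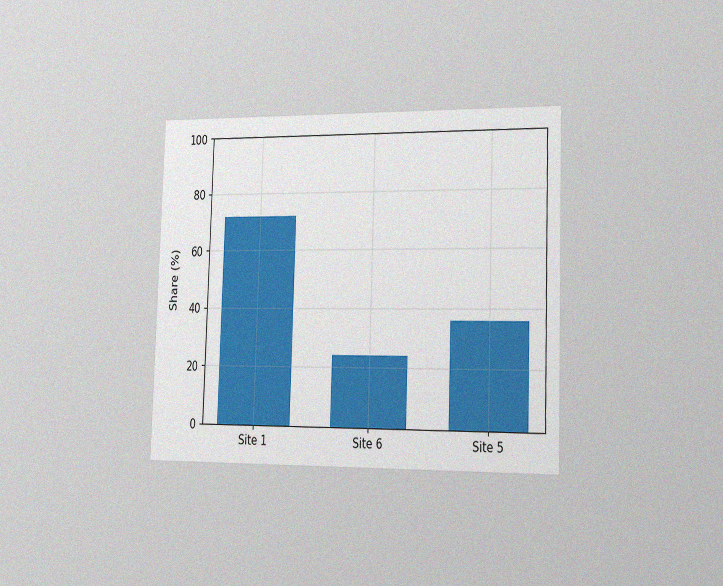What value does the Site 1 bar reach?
72%

The chart is viewed slightly from the right, with some photo noise. Reading along the chart's y-axis, the Site 1 bar reaches 72%.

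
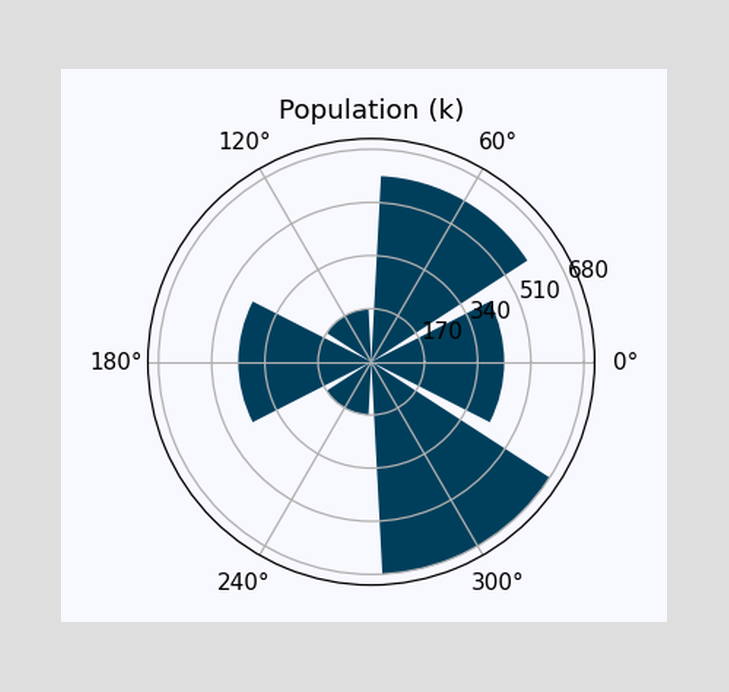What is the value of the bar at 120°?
The bar at 120° reaches 170k on the radial axis.

170k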